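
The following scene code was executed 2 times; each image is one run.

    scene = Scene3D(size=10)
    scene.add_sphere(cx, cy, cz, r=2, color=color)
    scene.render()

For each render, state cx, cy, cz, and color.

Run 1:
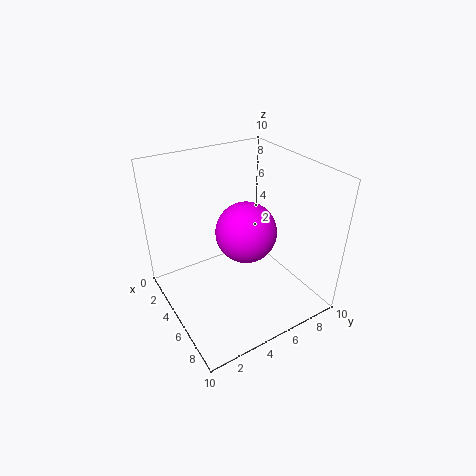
cx = 6; cy = 5; cz = 6; color = 'magenta'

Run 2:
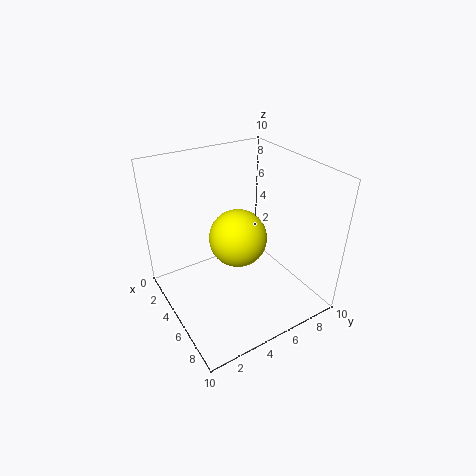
cx = 5; cy = 5; cz = 5; color = 'yellow'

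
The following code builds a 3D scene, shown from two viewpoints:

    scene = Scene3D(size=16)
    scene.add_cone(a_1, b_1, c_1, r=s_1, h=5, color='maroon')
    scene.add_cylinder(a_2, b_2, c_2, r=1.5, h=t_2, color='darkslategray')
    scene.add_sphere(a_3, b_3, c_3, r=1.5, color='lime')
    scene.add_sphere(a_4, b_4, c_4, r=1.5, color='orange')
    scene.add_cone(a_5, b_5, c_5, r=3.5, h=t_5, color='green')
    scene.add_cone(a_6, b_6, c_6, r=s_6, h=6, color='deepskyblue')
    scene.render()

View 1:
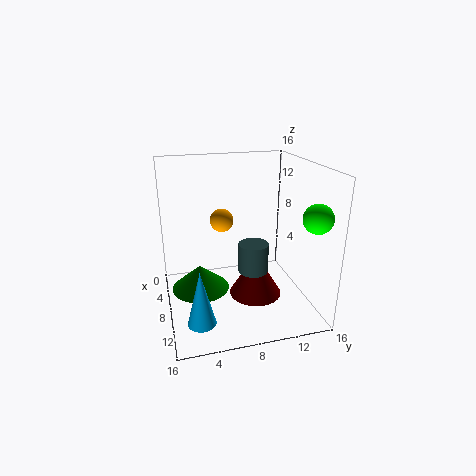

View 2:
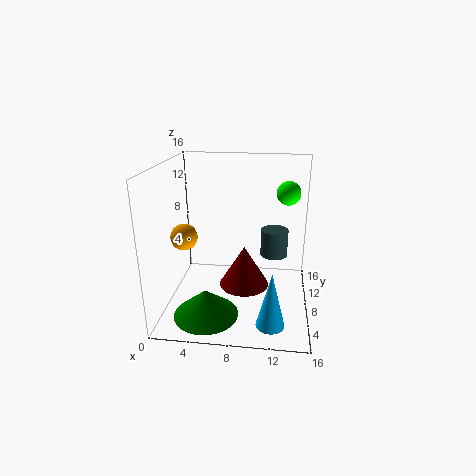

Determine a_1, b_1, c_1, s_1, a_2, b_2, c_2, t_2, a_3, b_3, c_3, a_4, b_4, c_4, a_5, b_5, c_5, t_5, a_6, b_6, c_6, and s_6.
a_1 = 8.5; b_1 = 10; c_1 = 1; s_1 = 3; a_2 = 12; b_2 = 8.5; c_2 = 6; t_2 = 3; a_3 = 13.5; b_3 = 14.5; c_3 = 11.5; a_4 = 2; b_4 = 7.5; c_4 = 8; a_5 = 5; b_5 = 4; c_5 = 0.5; t_5 = 3; a_6 = 12; b_6 = 3; c_6 = 0.5; s_6 = 1.5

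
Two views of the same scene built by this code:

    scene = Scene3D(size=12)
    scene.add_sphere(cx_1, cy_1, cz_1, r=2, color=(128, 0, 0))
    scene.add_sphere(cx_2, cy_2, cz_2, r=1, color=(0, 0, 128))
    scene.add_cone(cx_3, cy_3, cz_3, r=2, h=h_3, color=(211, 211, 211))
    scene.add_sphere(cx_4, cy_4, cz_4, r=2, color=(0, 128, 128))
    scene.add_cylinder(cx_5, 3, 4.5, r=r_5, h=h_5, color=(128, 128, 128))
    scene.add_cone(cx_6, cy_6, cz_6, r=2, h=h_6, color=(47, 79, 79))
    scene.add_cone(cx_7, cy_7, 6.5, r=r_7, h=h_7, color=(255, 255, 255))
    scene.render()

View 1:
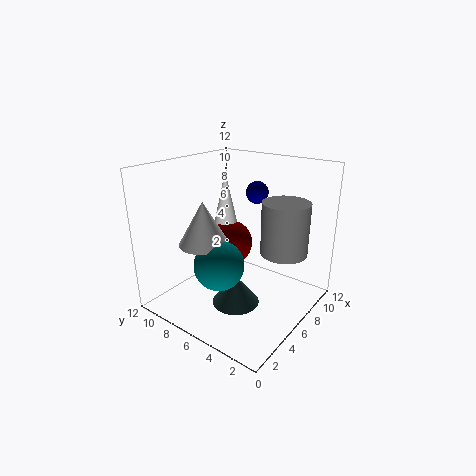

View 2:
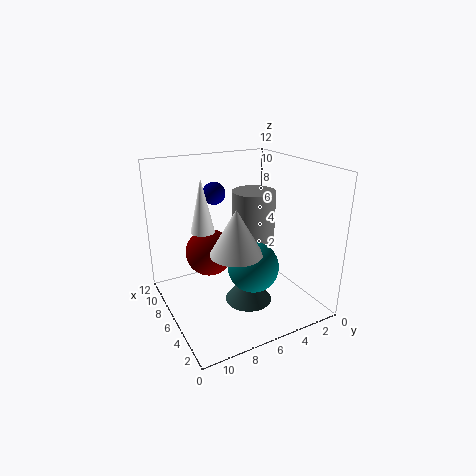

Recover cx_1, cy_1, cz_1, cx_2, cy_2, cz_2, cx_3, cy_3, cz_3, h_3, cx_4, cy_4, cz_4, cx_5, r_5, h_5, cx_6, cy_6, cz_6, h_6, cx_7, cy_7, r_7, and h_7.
cx_1 = 7.5; cy_1 = 8; cz_1 = 4.5; cx_2 = 9.5; cy_2 = 6.5; cz_2 = 9; cx_3 = 3.5; cy_3 = 7.5; cz_3 = 6; h_3 = 3.5; cx_4 = 3.5; cy_4 = 6; cz_4 = 4.5; cx_5 = 8.5; r_5 = 2; h_5 = 4.5; cx_6 = 5; cy_6 = 5.5; cz_6 = 0.5; h_6 = 2.5; cx_7 = 7.5; cy_7 = 8.5; r_7 = 1; h_7 = 4.5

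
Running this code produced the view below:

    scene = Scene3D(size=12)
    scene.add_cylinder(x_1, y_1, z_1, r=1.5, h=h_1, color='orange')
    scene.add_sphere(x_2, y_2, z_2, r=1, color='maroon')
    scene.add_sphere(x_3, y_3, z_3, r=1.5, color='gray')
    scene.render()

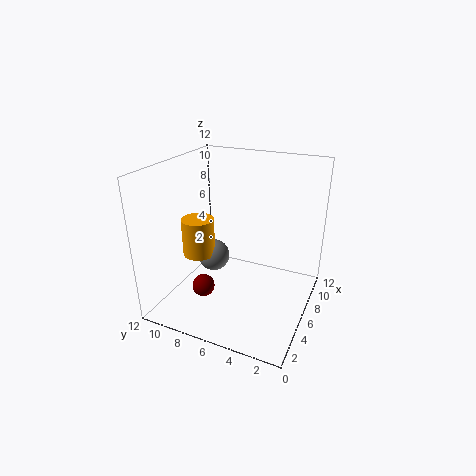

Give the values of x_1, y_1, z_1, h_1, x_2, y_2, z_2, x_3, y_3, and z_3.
x_1 = 7; y_1 = 10.5; z_1 = 3; h_1 = 3.5; x_2 = 5; y_2 = 9; z_2 = 1; x_3 = 8; y_3 = 9.5; z_3 = 2.5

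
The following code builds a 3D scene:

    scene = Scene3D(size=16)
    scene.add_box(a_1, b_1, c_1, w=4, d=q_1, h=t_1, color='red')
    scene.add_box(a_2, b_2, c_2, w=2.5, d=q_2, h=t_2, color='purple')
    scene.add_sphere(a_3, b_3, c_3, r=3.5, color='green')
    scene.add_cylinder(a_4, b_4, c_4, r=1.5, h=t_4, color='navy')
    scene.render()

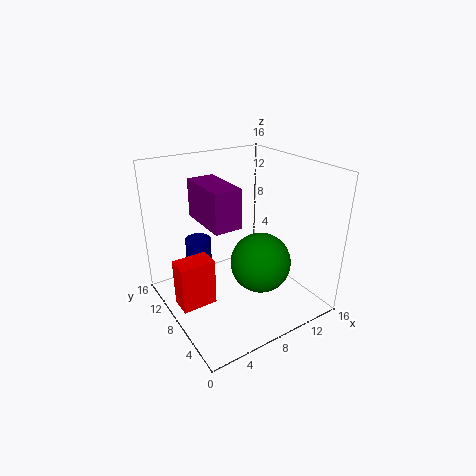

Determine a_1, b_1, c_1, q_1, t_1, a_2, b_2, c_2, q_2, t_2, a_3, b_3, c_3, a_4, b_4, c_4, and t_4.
a_1 = 1; b_1 = 8; c_1 = 0.5; q_1 = 2.5; t_1 = 5.5; a_2 = 2; b_2 = 2; c_2 = 12.5; q_2 = 5; t_2 = 3.5; a_3 = 10.5; b_3 = 7; c_3 = 4.5; a_4 = 5; b_4 = 12; c_4 = 3; t_4 = 4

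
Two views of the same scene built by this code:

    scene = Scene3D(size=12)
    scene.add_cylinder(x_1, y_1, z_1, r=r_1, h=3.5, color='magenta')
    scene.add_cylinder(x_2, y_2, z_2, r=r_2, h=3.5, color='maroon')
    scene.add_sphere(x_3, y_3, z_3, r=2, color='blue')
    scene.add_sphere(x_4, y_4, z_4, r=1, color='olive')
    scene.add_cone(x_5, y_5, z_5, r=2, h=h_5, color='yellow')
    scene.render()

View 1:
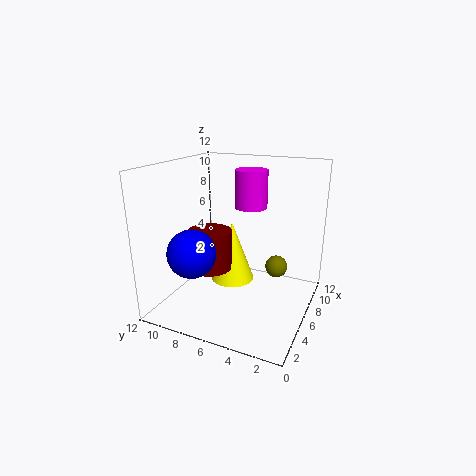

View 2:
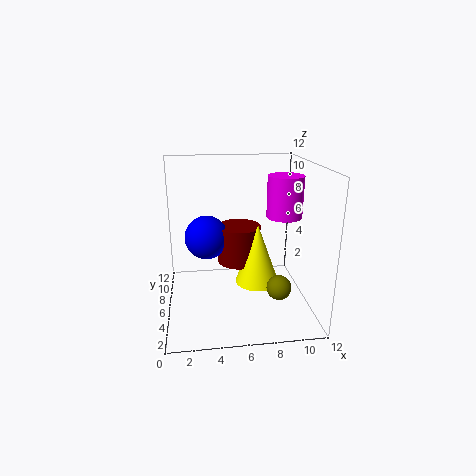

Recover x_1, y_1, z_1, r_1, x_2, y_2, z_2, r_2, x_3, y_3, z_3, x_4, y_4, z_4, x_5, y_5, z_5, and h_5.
x_1 = 10, y_1 = 6.5, z_1 = 7.5, r_1 = 1.5, x_2 = 6.5, y_2 = 9, z_2 = 2.5, r_2 = 2, x_3 = 3.5, y_3 = 9, z_3 = 5, x_4 = 9, y_4 = 3.5, z_4 = 2.5, x_5 = 8, y_5 = 7.5, z_5 = 1, h_5 = 5.5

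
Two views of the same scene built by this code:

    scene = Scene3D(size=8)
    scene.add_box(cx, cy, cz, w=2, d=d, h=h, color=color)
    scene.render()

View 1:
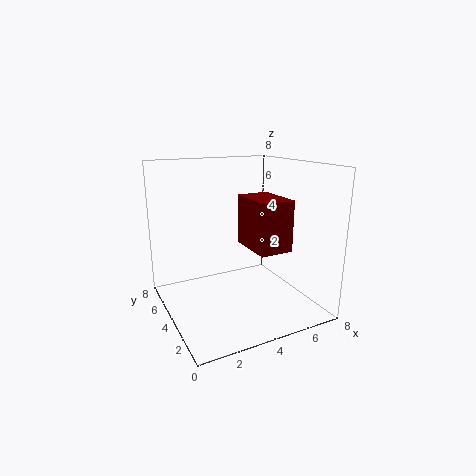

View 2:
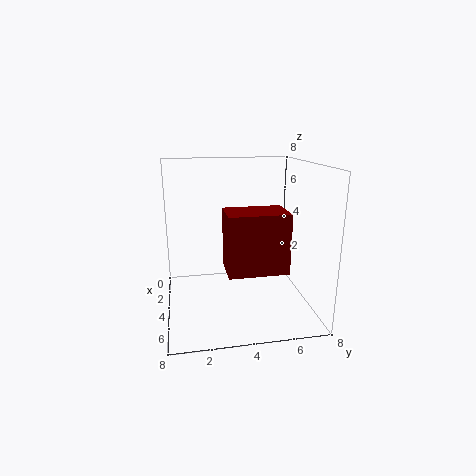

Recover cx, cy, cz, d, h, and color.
cx = 5; cy = 3; cz = 3; d = 3; h = 3; color = 'maroon'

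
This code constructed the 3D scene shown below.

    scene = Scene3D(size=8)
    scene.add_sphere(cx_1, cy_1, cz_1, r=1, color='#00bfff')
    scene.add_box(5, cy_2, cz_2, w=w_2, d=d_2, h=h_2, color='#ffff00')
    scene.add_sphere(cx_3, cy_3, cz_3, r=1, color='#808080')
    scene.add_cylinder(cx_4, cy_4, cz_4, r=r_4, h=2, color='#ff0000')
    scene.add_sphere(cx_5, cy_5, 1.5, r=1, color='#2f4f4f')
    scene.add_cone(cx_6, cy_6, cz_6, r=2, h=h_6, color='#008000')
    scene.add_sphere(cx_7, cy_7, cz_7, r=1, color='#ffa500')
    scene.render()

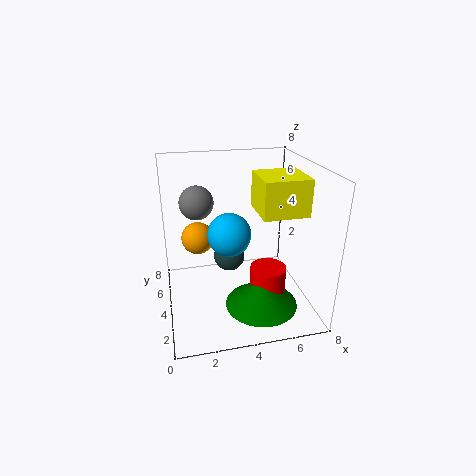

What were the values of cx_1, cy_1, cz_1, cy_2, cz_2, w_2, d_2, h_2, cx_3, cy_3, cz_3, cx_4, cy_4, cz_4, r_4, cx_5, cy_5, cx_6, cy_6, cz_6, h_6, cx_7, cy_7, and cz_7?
cx_1 = 3, cy_1 = 1.5, cz_1 = 5.5, cy_2 = 2.5, cz_2 = 5.5, w_2 = 2.5, d_2 = 2.5, h_2 = 2, cx_3 = 2, cy_3 = 6, cz_3 = 5.5, cx_4 = 5.5, cy_4 = 3, cz_4 = 0.5, r_4 = 1, cx_5 = 4, cy_5 = 6.5, cx_6 = 5, cy_6 = 2.5, cz_6 = 0.5, h_6 = 1.5, cx_7 = 2, cy_7 = 6.5, cz_7 = 3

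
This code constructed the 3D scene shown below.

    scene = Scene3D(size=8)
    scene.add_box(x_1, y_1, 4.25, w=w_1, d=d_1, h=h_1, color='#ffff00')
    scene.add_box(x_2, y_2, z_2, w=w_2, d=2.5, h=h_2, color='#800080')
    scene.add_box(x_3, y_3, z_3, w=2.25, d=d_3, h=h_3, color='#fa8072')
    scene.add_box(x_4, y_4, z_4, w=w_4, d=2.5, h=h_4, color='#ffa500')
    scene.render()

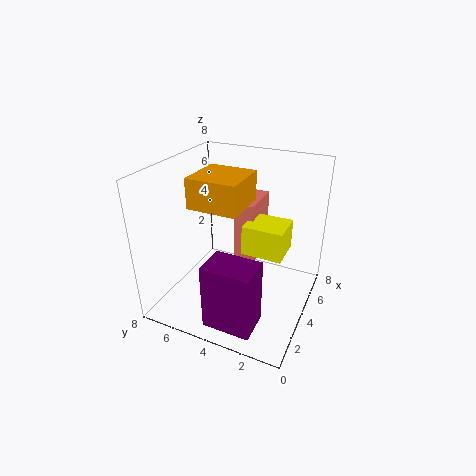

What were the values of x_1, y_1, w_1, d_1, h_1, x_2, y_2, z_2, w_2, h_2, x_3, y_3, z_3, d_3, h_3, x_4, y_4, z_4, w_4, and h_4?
x_1 = 2.25, y_1 = 1, w_1 = 1.75, d_1 = 2, h_1 = 1.5, x_2 = 0.25, y_2 = 1.75, z_2 = 0.75, w_2 = 1.75, h_2 = 3.5, x_3 = 3, y_3 = 2.75, z_3 = 3.25, d_3 = 1, h_3 = 3.25, x_4 = 1.5, y_4 = 3, z_4 = 6.5, w_4 = 2.5, h_4 = 1.5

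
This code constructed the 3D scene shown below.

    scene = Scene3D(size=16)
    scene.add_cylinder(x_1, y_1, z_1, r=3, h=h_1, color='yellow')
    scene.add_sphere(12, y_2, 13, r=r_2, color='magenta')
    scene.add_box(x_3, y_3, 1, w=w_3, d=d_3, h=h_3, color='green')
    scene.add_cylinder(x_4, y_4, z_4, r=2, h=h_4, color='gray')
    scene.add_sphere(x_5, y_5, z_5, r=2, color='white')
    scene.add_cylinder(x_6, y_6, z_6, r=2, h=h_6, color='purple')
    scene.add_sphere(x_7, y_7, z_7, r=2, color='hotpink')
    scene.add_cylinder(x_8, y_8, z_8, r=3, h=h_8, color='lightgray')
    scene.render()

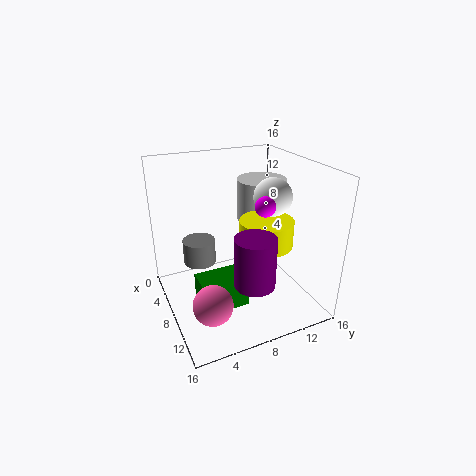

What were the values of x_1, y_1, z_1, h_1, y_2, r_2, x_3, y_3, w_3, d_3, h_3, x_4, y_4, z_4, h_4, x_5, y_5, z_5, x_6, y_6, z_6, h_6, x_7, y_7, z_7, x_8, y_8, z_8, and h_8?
x_1 = 9
y_1 = 11
z_1 = 7
h_1 = 3
y_2 = 9
r_2 = 1
x_3 = 7
y_3 = 3
w_3 = 4
d_3 = 5
h_3 = 3
x_4 = 3
y_4 = 5
z_4 = 3
h_4 = 3
x_5 = 10
y_5 = 11
z_5 = 13
x_6 = 14
y_6 = 7
z_6 = 6
h_6 = 5
x_7 = 13
y_7 = 3
z_7 = 4
x_8 = 4
y_8 = 13
z_8 = 8
h_8 = 5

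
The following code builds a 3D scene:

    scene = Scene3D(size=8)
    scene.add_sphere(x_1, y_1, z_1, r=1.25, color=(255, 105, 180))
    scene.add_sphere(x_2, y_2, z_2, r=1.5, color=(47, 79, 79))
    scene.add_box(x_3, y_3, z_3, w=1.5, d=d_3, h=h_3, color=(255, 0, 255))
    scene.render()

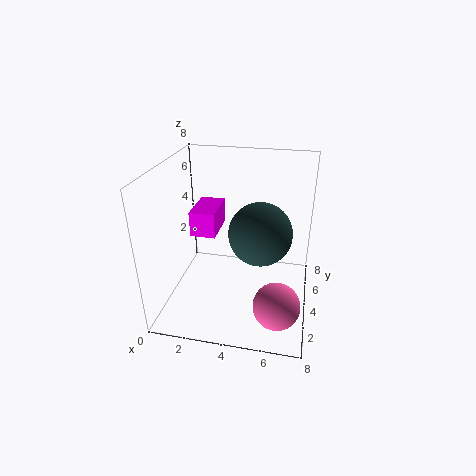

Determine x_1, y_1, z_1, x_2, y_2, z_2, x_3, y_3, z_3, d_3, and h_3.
x_1 = 6.5, y_1 = 2, z_1 = 1.25, x_2 = 5.5, y_2 = 2, z_2 = 5.5, x_3 = 1, y_3 = 4.5, z_3 = 3.5, d_3 = 2.5, h_3 = 1.5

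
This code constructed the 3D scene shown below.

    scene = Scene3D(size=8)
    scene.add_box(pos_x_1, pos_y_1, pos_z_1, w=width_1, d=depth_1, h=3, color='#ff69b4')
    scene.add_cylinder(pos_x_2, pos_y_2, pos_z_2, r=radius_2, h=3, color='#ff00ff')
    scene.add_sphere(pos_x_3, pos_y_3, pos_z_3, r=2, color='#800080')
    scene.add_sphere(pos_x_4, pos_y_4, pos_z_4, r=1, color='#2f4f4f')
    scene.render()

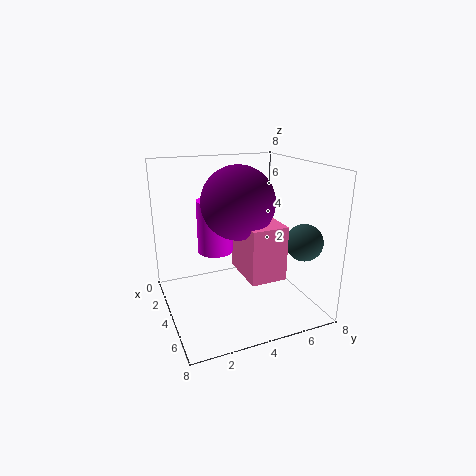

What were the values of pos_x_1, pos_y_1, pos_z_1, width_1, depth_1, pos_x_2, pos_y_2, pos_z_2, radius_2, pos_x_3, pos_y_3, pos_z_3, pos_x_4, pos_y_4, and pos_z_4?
pos_x_1 = 3
pos_y_1 = 4
pos_z_1 = 2
width_1 = 3
depth_1 = 2
pos_x_2 = 3
pos_y_2 = 3
pos_z_2 = 3
radius_2 = 1
pos_x_3 = 4
pos_y_3 = 4
pos_z_3 = 6
pos_x_4 = 6
pos_y_4 = 7
pos_z_4 = 4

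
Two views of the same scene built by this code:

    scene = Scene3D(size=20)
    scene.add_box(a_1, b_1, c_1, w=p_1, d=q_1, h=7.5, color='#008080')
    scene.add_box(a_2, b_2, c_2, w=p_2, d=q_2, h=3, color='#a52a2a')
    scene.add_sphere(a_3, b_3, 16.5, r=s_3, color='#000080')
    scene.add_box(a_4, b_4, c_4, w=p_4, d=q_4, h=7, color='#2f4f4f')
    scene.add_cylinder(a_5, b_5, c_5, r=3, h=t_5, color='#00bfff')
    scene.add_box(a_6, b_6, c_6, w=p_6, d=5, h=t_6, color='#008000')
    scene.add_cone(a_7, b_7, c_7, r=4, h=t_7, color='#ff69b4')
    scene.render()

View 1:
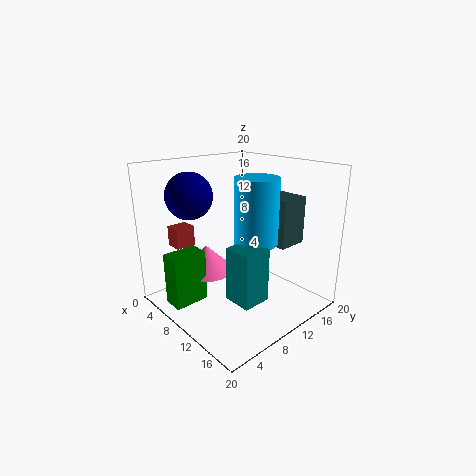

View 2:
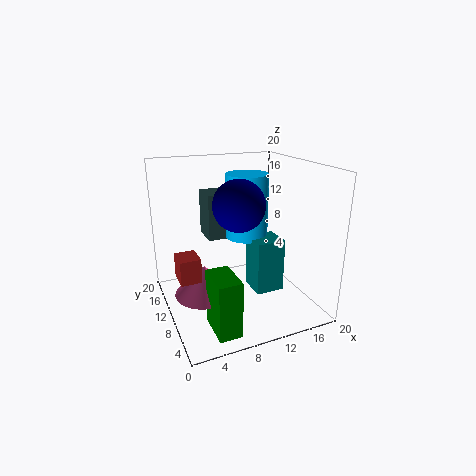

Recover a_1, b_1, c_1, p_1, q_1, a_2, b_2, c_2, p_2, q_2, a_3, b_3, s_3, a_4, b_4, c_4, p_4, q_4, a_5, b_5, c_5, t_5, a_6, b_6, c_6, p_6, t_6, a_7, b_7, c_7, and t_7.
a_1 = 11.5
b_1 = 6.5
c_1 = 2.5
p_1 = 4
q_1 = 4
a_2 = 0.5
b_2 = 4.5
c_2 = 7.5
p_2 = 2.5
q_2 = 3
a_3 = 7.5
b_3 = 4
s_3 = 3
a_4 = 7.5
b_4 = 15
c_4 = 8
p_4 = 6.5
q_4 = 4.5
a_5 = 12
b_5 = 11.5
c_5 = 9.5
t_5 = 9
a_6 = 4
b_6 = 1.5
c_6 = 0.5
p_6 = 3
t_6 = 7.5
a_7 = 4.5
b_7 = 8.5
c_7 = 3.5
t_7 = 4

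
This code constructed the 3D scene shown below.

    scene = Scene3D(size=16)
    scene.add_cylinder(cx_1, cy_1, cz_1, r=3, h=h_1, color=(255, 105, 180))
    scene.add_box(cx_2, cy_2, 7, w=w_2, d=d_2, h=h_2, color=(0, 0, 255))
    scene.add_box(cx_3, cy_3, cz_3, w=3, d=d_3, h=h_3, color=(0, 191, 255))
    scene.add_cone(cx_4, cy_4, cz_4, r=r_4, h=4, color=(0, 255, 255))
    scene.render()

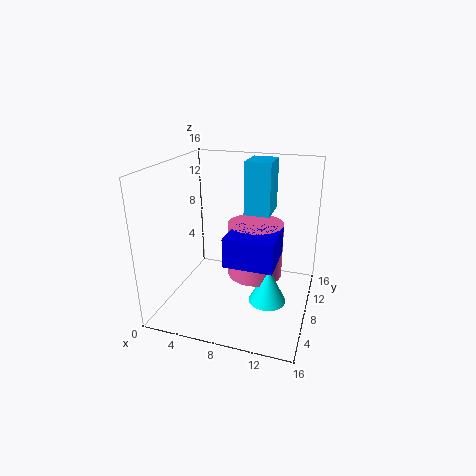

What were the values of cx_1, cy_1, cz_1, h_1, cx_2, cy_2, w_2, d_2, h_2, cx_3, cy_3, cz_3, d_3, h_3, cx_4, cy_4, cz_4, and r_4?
cx_1 = 10; cy_1 = 8; cz_1 = 4; h_1 = 6; cx_2 = 8; cy_2 = 3; w_2 = 5; d_2 = 5; h_2 = 3; cx_3 = 8; cy_3 = 10; cz_3 = 10; d_3 = 4; h_3 = 6; cx_4 = 12; cy_4 = 6; cz_4 = 2; r_4 = 2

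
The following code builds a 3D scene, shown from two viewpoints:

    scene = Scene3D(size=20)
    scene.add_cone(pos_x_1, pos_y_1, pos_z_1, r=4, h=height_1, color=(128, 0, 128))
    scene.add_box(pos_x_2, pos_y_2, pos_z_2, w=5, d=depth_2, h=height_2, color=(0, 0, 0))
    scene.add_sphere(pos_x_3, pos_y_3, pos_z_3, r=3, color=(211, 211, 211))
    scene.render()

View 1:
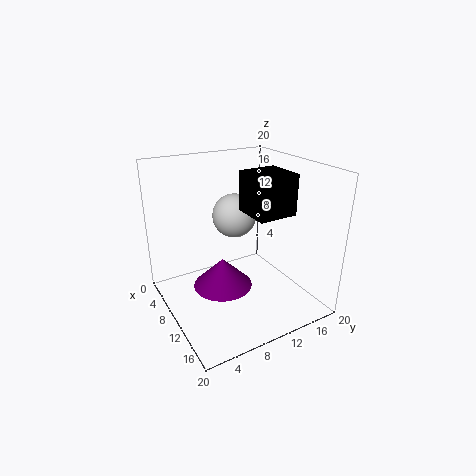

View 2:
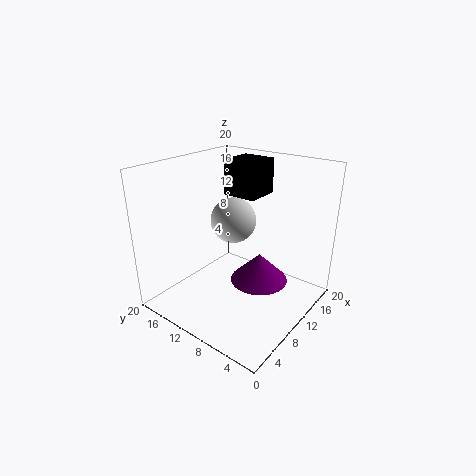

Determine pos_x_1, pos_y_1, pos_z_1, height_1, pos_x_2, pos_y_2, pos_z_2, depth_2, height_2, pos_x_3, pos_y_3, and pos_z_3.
pos_x_1 = 11
pos_y_1 = 7
pos_z_1 = 4
height_1 = 4
pos_x_2 = 12
pos_y_2 = 9
pos_z_2 = 15
depth_2 = 5
height_2 = 5
pos_x_3 = 9
pos_y_3 = 10
pos_z_3 = 13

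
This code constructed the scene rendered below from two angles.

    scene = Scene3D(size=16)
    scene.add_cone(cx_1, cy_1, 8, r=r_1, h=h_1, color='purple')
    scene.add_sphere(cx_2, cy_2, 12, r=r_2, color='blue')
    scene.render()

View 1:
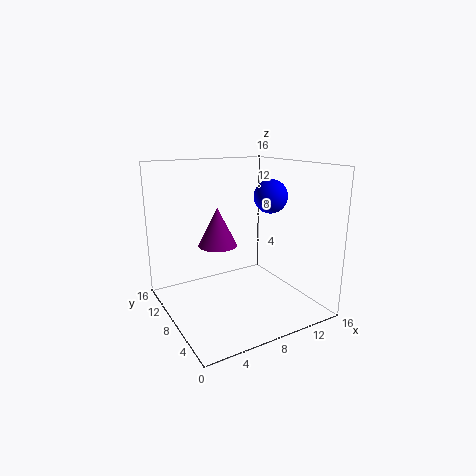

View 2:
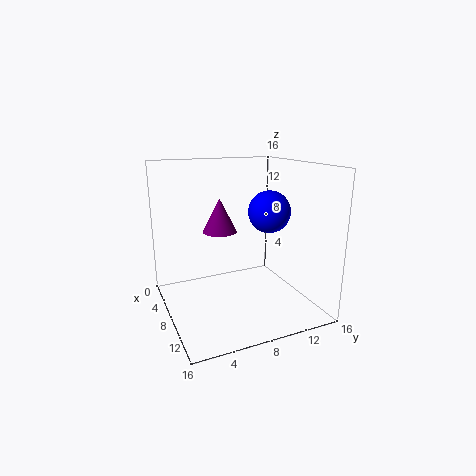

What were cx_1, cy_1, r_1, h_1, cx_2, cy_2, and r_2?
cx_1 = 5; cy_1 = 7; r_1 = 2; h_1 = 4; cx_2 = 13; cy_2 = 9; r_2 = 2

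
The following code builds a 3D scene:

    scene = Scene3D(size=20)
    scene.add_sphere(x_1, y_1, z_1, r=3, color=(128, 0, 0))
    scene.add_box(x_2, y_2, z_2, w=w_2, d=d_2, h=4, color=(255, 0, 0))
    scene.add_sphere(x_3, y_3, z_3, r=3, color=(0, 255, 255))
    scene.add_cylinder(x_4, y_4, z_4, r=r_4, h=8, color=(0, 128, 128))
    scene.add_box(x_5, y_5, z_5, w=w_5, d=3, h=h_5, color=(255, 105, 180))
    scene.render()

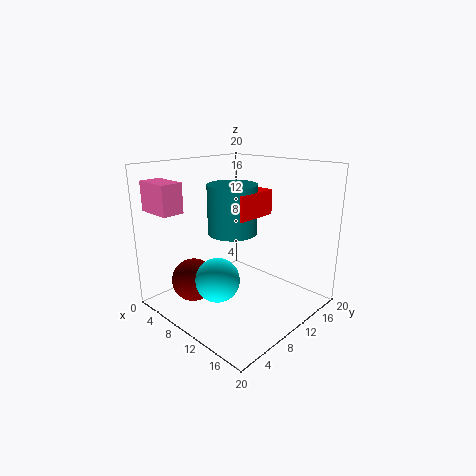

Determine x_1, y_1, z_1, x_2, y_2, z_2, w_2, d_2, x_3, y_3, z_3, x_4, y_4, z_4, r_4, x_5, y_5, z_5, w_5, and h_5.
x_1 = 6
y_1 = 5
z_1 = 4
x_2 = 1
y_2 = 13
z_2 = 11
w_2 = 7
d_2 = 7
x_3 = 10
y_3 = 6
z_3 = 5
x_4 = 4
y_4 = 15
z_4 = 8
r_4 = 4
x_5 = 1
y_5 = 1
z_5 = 14
w_5 = 5
h_5 = 4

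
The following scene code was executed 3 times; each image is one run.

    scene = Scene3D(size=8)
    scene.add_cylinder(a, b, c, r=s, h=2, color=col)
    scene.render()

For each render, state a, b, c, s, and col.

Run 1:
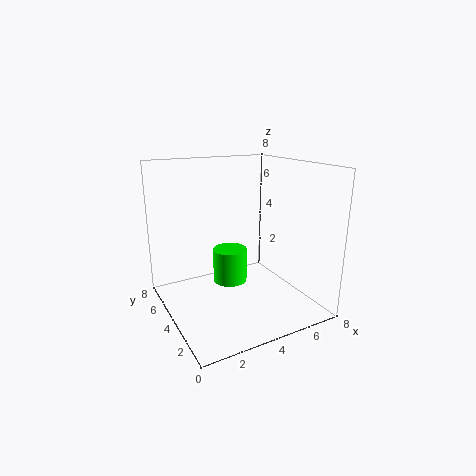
a = 4
b = 5
c = 1
s = 1
col = 'lime'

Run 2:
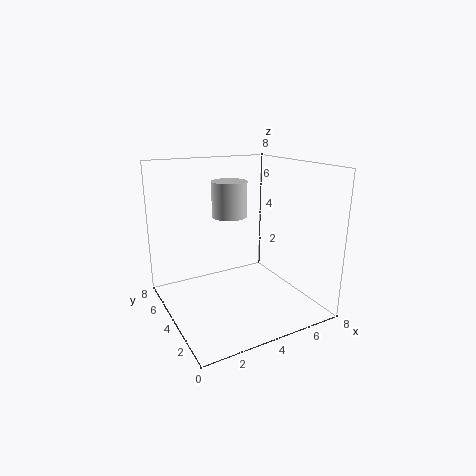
a = 4
b = 5
c = 5
s = 1
col = 'lightgray'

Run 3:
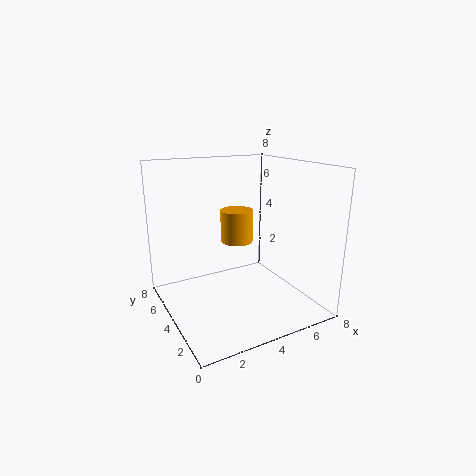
a = 5
b = 6
c = 3
s = 1
col = 'orange'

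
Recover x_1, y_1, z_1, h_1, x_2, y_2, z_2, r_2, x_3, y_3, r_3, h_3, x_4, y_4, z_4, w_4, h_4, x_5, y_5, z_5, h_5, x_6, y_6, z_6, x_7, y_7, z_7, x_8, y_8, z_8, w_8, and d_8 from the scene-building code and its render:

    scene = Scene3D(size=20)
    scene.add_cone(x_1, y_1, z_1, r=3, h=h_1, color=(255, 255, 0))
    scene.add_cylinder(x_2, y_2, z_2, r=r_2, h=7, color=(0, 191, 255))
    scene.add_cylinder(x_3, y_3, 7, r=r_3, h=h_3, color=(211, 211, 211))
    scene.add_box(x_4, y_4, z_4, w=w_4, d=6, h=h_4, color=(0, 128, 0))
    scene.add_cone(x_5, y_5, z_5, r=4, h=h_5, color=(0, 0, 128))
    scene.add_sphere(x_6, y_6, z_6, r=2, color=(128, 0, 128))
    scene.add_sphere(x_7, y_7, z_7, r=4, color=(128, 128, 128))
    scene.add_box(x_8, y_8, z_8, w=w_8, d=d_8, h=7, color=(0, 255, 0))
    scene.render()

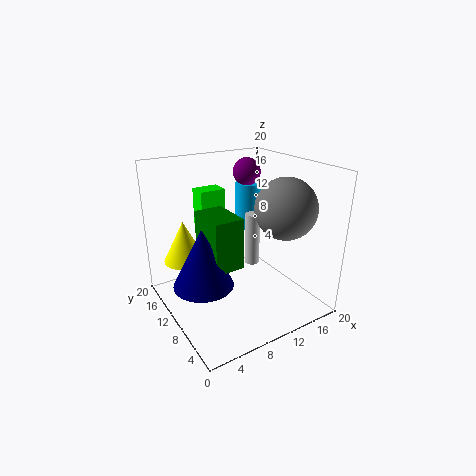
x_1 = 4; y_1 = 15; z_1 = 6; h_1 = 6; x_2 = 15; y_2 = 15; z_2 = 9; r_2 = 2; x_3 = 11; y_3 = 8; r_3 = 1; h_3 = 7; x_4 = 5; y_4 = 7; z_4 = 7; w_4 = 4; h_4 = 7; x_5 = 4; y_5 = 9; z_5 = 5; h_5 = 8; x_6 = 14; y_6 = 14; z_6 = 18; x_7 = 14; y_7 = 5; z_7 = 15; x_8 = 8; y_8 = 17; z_8 = 8; w_8 = 4; d_8 = 3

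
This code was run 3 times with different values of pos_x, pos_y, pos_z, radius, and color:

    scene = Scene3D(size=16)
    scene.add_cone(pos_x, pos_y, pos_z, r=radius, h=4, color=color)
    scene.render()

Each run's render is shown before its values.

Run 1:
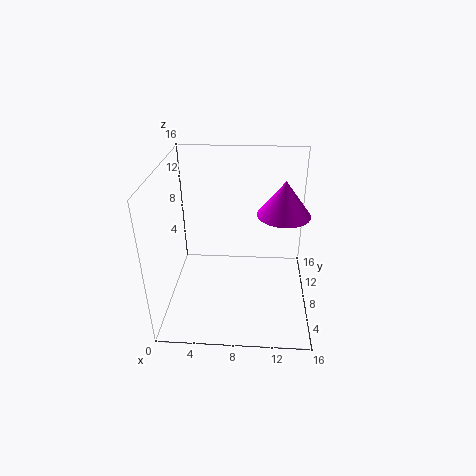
pos_x = 13; pos_y = 10; pos_z = 10; radius = 3; color = 'magenta'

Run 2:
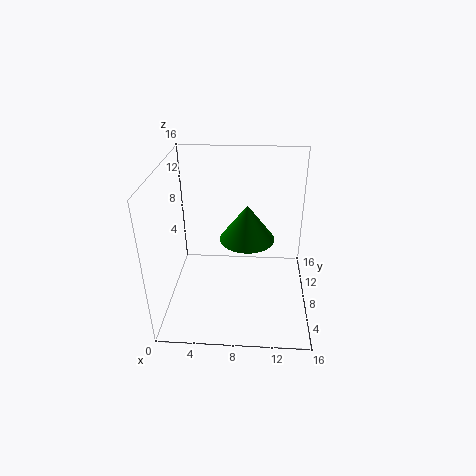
pos_x = 9; pos_y = 8; pos_z = 8; radius = 3; color = 'green'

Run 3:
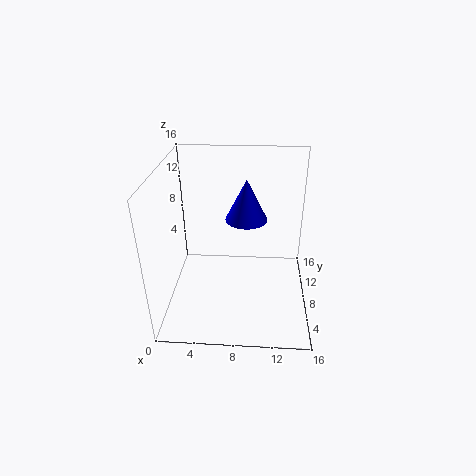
pos_x = 9; pos_y = 5; pos_z = 12; radius = 2; color = 'blue'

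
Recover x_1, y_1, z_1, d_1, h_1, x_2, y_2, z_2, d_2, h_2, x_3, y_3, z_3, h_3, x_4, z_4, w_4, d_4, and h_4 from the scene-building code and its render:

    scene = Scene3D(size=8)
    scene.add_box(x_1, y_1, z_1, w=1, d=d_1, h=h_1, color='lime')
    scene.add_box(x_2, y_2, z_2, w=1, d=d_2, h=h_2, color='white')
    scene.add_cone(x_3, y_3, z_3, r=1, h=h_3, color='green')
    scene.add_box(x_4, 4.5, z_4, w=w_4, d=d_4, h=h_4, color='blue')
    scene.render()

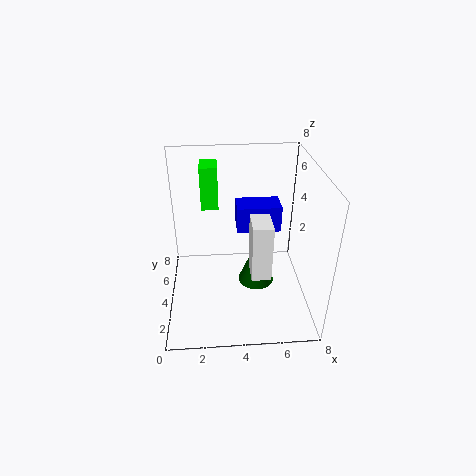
x_1 = 2, y_1 = 5.5, z_1 = 5, d_1 = 1.5, h_1 = 2.5, x_2 = 4.5, y_2 = 1.5, z_2 = 3, d_2 = 1.5, h_2 = 3, x_3 = 5, y_3 = 3.5, z_3 = 1.5, h_3 = 2.5, x_4 = 4, z_4 = 4, w_4 = 2.5, d_4 = 1.5, h_4 = 1.5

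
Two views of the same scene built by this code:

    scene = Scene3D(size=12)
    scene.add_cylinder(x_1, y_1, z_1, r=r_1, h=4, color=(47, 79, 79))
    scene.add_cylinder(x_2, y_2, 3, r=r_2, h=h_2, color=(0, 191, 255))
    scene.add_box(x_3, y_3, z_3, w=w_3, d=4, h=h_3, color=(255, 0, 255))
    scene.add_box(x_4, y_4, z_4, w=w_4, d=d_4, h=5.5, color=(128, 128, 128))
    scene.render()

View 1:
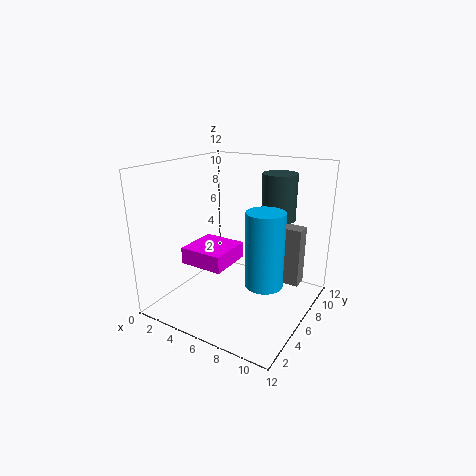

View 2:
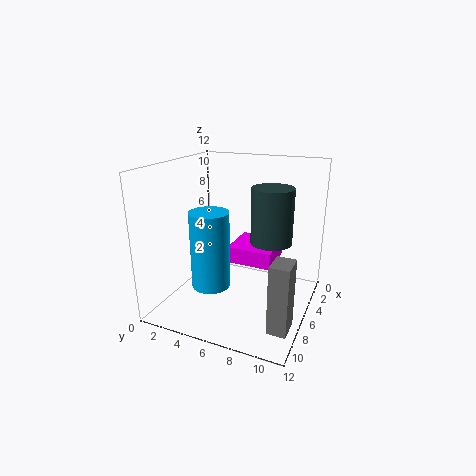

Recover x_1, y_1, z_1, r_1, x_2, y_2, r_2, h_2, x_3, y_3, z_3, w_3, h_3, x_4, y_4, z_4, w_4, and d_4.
x_1 = 8; y_1 = 9.5; z_1 = 7; r_1 = 1.5; x_2 = 9; y_2 = 5; r_2 = 1.5; h_2 = 6; x_3 = 1; y_3 = 4.5; z_3 = 3; w_3 = 4; h_3 = 1.5; x_4 = 8; y_4 = 10; z_4 = 0.5; w_4 = 2; d_4 = 1.5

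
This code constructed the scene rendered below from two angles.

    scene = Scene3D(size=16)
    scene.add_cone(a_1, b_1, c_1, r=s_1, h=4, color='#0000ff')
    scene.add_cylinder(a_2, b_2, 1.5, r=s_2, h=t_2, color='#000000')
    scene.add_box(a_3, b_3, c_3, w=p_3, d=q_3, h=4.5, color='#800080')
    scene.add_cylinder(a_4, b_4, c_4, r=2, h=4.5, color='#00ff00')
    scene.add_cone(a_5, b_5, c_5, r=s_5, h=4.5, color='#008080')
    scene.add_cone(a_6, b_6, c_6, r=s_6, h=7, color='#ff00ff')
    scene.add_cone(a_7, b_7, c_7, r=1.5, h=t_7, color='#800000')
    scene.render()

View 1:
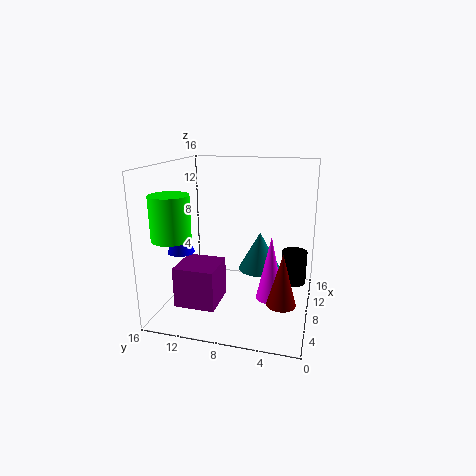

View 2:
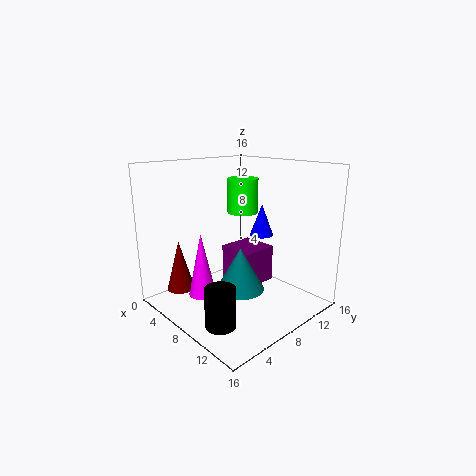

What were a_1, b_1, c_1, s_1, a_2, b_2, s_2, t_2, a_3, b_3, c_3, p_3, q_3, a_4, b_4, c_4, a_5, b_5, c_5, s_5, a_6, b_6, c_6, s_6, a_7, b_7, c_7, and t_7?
a_1 = 6; b_1 = 14; c_1 = 6.5; s_1 = 1.5; a_2 = 12; b_2 = 2; s_2 = 1.5; t_2 = 4; a_3 = 3.5; b_3 = 9.5; c_3 = 1; p_3 = 4.5; q_3 = 4.5; a_4 = 3; b_4 = 13.5; c_4 = 9; a_5 = 10.5; b_5 = 6; c_5 = 3.5; s_5 = 2.5; a_6 = 6.5; b_6 = 4; c_6 = 2; s_6 = 1.5; a_7 = 4.5; b_7 = 2.5; c_7 = 2.5; t_7 = 5.5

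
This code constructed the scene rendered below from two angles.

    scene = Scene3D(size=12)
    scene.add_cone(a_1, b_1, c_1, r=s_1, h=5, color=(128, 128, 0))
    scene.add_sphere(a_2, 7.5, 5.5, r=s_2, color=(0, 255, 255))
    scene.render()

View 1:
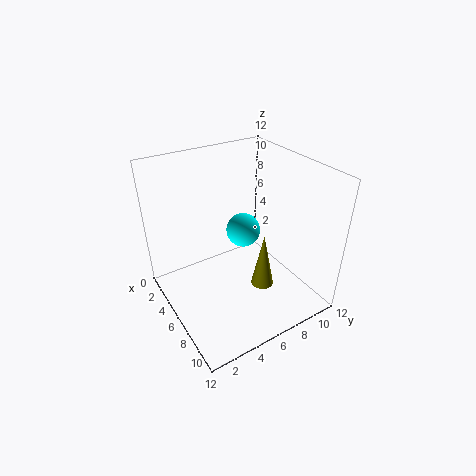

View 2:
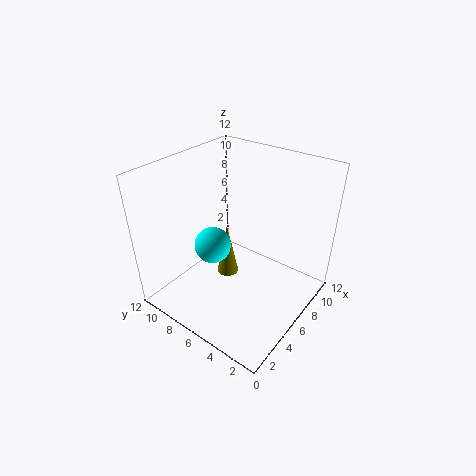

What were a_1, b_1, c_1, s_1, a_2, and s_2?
a_1 = 7; b_1 = 8; c_1 = 1; s_1 = 1; a_2 = 4.5; s_2 = 1.5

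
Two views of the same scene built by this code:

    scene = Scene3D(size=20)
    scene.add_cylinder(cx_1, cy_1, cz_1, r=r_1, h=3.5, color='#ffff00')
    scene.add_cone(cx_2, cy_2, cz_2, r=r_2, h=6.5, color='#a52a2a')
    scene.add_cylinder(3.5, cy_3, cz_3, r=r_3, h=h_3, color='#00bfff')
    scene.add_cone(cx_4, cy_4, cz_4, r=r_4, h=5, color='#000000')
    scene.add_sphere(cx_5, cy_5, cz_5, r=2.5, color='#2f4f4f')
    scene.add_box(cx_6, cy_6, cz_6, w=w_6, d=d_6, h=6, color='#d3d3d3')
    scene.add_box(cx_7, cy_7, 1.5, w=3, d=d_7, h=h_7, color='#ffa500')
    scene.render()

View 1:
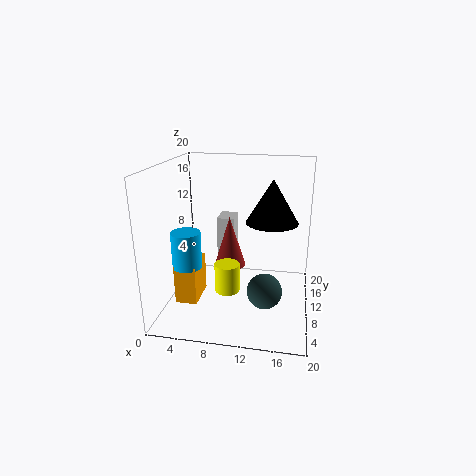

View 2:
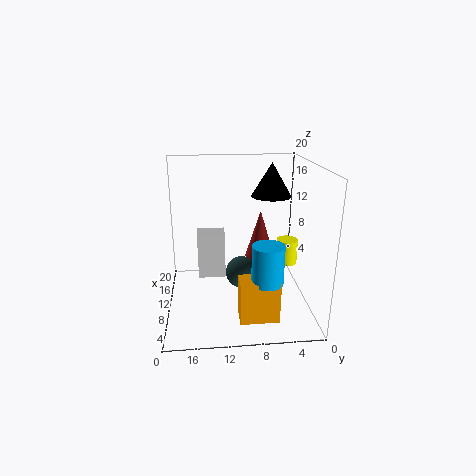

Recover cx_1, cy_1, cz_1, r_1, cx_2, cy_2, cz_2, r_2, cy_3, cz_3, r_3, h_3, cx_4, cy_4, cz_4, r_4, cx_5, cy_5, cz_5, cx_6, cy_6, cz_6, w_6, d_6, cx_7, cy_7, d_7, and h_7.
cx_1 = 10; cy_1 = 3; cz_1 = 6; r_1 = 1.5; cx_2 = 9.5; cy_2 = 7; cz_2 = 7.5; r_2 = 2; cy_3 = 7; cz_3 = 6.5; r_3 = 2; h_3 = 5; cx_4 = 15; cy_4 = 4.5; cz_4 = 14.5; r_4 = 3; cx_5 = 14; cy_5 = 9; cz_5 = 2.5; cx_6 = 6.5; cy_6 = 12; cz_6 = 6; w_6 = 2.5; d_6 = 3.5; cx_7 = 2; cy_7 = 5.5; d_7 = 5; h_7 = 5.5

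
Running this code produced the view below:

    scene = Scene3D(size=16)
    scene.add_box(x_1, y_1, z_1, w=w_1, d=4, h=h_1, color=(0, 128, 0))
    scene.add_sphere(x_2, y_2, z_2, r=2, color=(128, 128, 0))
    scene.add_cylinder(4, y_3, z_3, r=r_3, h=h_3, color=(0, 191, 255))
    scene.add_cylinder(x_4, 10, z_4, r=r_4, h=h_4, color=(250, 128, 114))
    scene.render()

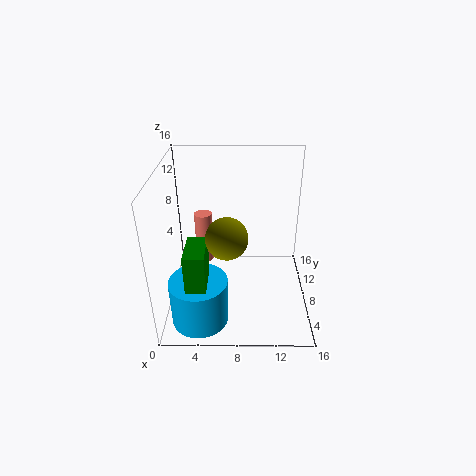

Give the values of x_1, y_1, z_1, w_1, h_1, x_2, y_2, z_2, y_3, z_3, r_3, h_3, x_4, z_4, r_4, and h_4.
x_1 = 3
y_1 = 1
z_1 = 3
w_1 = 2
h_1 = 7
x_2 = 7
y_2 = 3
z_2 = 11
y_3 = 3
z_3 = 1
r_3 = 3
h_3 = 5
x_4 = 4
z_4 = 4
r_4 = 1
h_4 = 6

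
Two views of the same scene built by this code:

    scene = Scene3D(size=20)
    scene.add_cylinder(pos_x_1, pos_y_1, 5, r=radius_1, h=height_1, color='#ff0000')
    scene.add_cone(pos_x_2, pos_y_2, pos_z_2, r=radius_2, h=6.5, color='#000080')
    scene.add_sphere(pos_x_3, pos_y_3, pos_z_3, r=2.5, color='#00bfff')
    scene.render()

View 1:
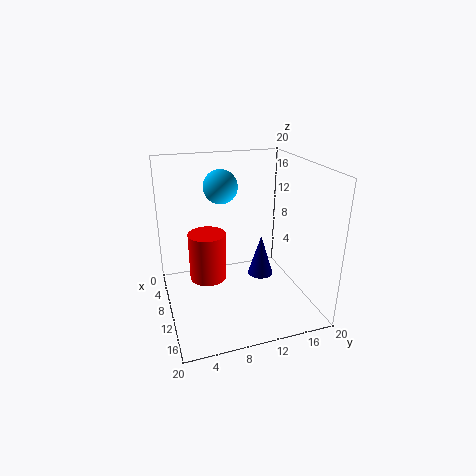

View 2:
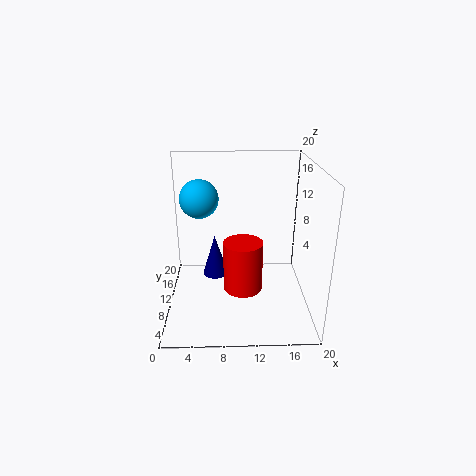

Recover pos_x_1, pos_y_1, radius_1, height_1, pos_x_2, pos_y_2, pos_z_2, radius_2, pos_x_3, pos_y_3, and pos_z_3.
pos_x_1 = 10.5
pos_y_1 = 5.5
radius_1 = 2.5
height_1 = 6.5
pos_x_2 = 6.5
pos_y_2 = 15
pos_z_2 = 1.5
radius_2 = 2
pos_x_3 = 5
pos_y_3 = 9
pos_z_3 = 16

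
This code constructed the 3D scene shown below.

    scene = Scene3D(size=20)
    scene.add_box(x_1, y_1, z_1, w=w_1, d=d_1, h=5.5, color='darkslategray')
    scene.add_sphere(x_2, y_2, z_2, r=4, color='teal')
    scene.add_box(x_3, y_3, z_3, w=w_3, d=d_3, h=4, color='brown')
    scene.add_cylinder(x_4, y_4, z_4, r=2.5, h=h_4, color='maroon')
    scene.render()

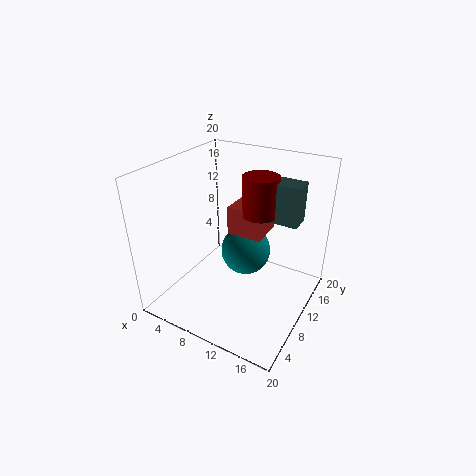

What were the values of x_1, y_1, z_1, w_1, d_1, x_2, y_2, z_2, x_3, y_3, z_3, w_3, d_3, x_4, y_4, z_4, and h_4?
x_1 = 11; y_1 = 12; z_1 = 12.5; w_1 = 6.5; d_1 = 3; x_2 = 8; y_2 = 16; z_2 = 4; x_3 = 8; y_3 = 10.5; z_3 = 10; w_3 = 5; d_3 = 5; x_4 = 12; y_4 = 12.5; z_4 = 13; h_4 = 5.5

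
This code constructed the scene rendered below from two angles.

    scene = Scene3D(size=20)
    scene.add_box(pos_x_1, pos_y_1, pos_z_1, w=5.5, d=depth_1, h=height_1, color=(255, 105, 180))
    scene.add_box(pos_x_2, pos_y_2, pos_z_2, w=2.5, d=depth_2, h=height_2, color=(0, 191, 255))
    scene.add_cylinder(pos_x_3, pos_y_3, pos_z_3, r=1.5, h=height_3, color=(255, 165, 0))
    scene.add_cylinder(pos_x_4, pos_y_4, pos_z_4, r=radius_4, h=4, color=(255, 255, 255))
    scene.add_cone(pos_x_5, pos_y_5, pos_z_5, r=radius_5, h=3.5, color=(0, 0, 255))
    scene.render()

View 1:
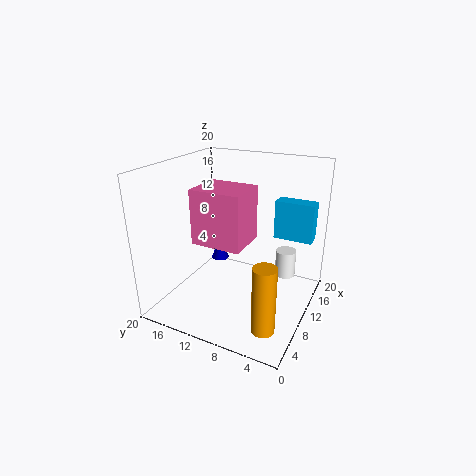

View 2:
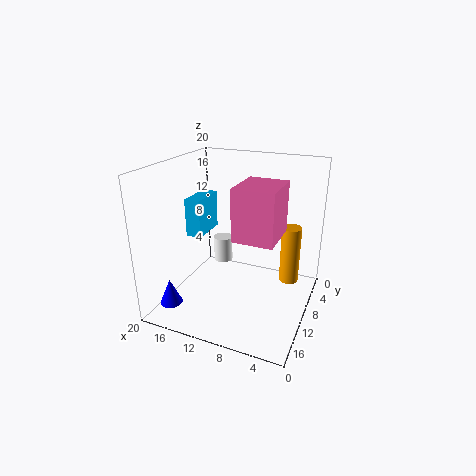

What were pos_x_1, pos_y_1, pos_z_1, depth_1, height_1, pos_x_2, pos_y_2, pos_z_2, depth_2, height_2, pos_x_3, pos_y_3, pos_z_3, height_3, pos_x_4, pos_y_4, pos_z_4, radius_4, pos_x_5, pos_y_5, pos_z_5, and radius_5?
pos_x_1 = 4; pos_y_1 = 7; pos_z_1 = 11; depth_1 = 6.5; height_1 = 7; pos_x_2 = 17.5; pos_y_2 = 1.5; pos_z_2 = 7.5; depth_2 = 6; height_2 = 6; pos_x_3 = 4; pos_y_3 = 3.5; pos_z_3 = 1; height_3 = 9; pos_x_4 = 15; pos_y_4 = 4.5; pos_z_4 = 3; radius_4 = 1.5; pos_x_5 = 17; pos_y_5 = 17; pos_z_5 = 2; radius_5 = 1.5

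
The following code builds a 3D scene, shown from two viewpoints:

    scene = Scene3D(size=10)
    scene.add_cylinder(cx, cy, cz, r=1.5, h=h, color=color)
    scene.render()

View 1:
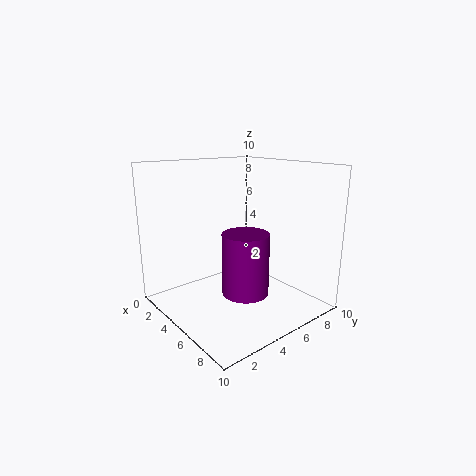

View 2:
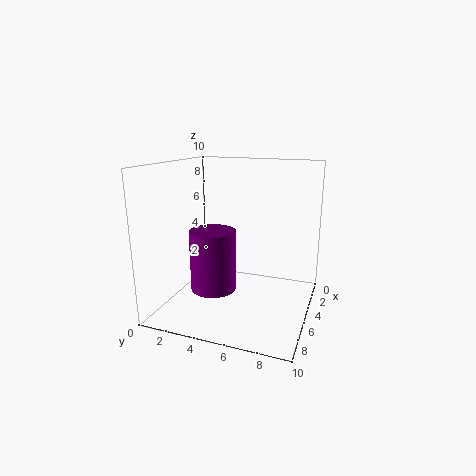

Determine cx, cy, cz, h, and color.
cx = 7, cy = 4, cz = 2, h = 4, color = 'purple'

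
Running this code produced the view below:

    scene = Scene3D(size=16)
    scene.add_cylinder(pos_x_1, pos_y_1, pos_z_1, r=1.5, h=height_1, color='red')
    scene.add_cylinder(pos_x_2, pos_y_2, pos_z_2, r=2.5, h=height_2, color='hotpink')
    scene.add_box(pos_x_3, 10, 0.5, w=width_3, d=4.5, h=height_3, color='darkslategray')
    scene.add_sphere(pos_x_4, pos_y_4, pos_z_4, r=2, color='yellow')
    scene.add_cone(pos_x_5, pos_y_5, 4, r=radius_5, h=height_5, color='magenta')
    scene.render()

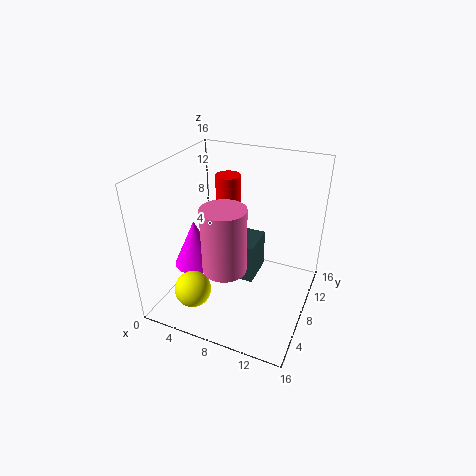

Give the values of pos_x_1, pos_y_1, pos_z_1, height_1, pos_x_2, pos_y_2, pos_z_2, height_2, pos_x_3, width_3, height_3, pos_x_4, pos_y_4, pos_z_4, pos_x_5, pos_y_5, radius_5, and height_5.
pos_x_1 = 5, pos_y_1 = 12, pos_z_1 = 6, height_1 = 7.5, pos_x_2 = 7, pos_y_2 = 6.5, pos_z_2 = 4.5, height_2 = 7.5, pos_x_3 = 4, width_3 = 5, height_3 = 5, pos_x_4 = 4.5, pos_y_4 = 3.5, pos_z_4 = 3, pos_x_5 = 3, pos_y_5 = 7, radius_5 = 2.5, height_5 = 5.5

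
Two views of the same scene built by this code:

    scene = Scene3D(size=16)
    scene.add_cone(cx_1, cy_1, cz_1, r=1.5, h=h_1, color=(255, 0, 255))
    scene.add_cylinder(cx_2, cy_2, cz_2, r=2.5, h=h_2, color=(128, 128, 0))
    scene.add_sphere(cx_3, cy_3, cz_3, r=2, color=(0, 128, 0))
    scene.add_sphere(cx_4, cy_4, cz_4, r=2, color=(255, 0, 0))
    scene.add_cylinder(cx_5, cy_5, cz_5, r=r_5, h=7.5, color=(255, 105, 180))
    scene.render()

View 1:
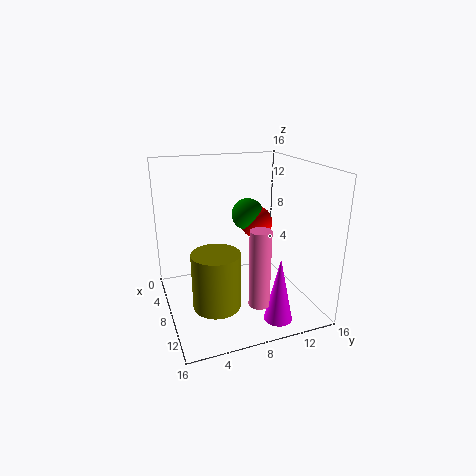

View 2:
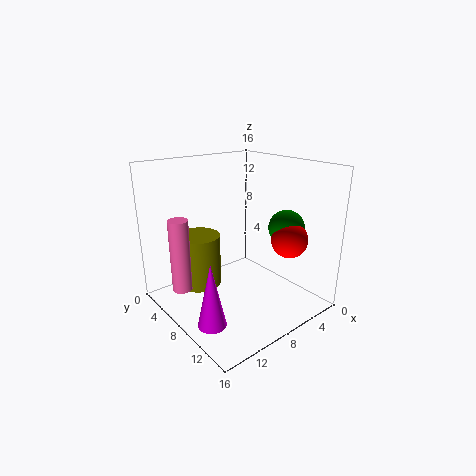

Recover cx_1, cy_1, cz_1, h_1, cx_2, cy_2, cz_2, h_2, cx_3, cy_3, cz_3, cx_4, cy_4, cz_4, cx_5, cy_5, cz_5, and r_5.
cx_1 = 13.5
cy_1 = 10.5
cz_1 = 0.5
h_1 = 7
cx_2 = 11
cy_2 = 4.5
cz_2 = 2
h_2 = 6
cx_3 = 3.5
cy_3 = 11
cz_3 = 9
cx_4 = 4
cy_4 = 12
cz_4 = 8
cx_5 = 15
cy_5 = 7.5
cz_5 = 4
r_5 = 1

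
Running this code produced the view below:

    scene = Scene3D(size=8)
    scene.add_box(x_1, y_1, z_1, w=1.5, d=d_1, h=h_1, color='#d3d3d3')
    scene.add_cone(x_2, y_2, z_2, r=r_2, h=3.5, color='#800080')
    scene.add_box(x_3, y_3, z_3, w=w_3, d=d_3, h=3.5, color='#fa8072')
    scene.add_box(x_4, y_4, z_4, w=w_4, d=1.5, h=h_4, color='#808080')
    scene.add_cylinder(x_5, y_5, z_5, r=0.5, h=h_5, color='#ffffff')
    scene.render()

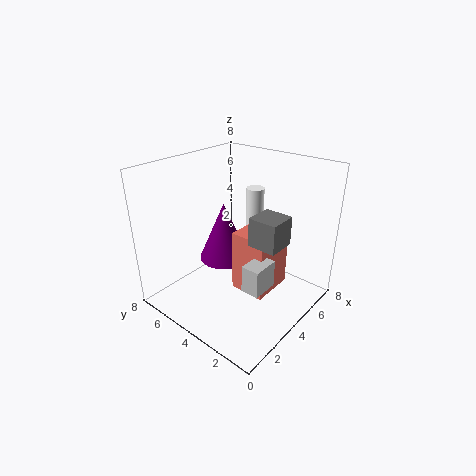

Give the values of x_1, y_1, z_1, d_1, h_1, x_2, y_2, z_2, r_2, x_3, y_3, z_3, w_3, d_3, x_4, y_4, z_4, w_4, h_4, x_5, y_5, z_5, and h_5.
x_1 = 2.5; y_1 = 1.5; z_1 = 2; d_1 = 1; h_1 = 1.5; x_2 = 4.5; y_2 = 5.5; z_2 = 2; r_2 = 1.5; x_3 = 3.5; y_3 = 2; z_3 = 1; w_3 = 2.5; d_3 = 2; x_4 = 3; y_4 = 1; z_4 = 4.5; w_4 = 1.5; h_4 = 1.5; x_5 = 5.5; y_5 = 4; z_5 = 3.5; h_5 = 3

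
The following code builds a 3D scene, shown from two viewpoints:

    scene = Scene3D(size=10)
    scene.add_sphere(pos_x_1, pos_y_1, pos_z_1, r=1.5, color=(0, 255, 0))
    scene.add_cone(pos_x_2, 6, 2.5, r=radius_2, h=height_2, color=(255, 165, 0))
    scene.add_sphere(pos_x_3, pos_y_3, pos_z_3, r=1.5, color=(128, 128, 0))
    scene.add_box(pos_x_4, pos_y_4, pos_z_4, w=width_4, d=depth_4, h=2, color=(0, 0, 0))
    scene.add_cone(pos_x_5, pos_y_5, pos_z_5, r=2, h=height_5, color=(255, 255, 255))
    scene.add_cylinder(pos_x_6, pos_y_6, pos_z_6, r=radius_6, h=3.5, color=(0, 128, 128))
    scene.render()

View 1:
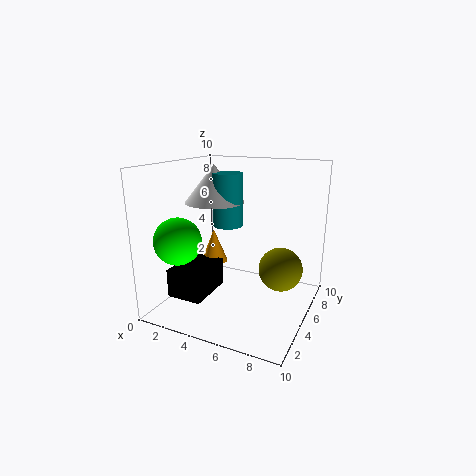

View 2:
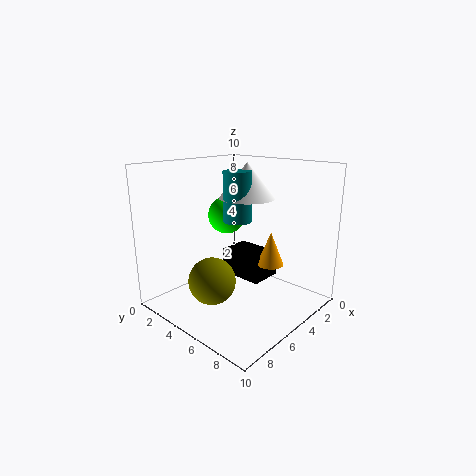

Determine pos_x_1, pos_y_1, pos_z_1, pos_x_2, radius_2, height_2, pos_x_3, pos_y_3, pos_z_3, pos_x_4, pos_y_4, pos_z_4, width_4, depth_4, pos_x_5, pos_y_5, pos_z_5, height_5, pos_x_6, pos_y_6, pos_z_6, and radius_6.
pos_x_1 = 2.5
pos_y_1 = 1.5
pos_z_1 = 5.5
pos_x_2 = 2.5
radius_2 = 1
height_2 = 2.5
pos_x_3 = 8
pos_y_3 = 5.5
pos_z_3 = 3
pos_x_4 = 1
pos_y_4 = 2
pos_z_4 = 1
width_4 = 2.5
depth_4 = 3.5
pos_x_5 = 3.5
pos_y_5 = 4.5
pos_z_5 = 7.5
height_5 = 2.5
pos_x_6 = 4.5
pos_y_6 = 4.5
pos_z_6 = 6
radius_6 = 1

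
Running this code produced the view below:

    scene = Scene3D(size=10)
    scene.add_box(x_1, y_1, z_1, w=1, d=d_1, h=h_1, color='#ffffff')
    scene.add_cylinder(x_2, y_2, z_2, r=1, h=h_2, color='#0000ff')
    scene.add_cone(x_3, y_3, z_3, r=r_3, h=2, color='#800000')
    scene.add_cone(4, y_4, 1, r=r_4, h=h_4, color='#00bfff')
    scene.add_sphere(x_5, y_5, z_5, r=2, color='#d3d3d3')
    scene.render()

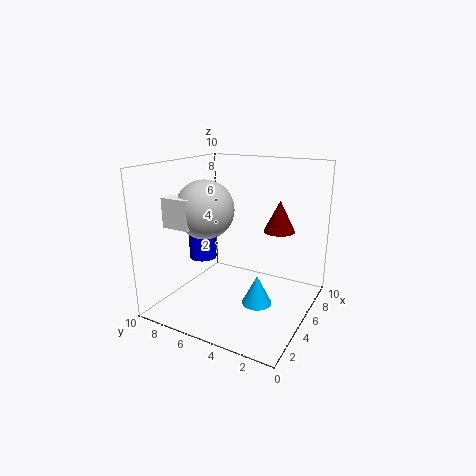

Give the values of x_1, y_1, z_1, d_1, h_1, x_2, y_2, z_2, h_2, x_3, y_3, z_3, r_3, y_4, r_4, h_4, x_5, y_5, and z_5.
x_1 = 2, y_1 = 7, z_1 = 6, d_1 = 2, h_1 = 2, x_2 = 5, y_2 = 8, z_2 = 3, h_2 = 4, x_3 = 5, y_3 = 2, z_3 = 6, r_3 = 1, y_4 = 3, r_4 = 1, h_4 = 2, x_5 = 4, y_5 = 7, z_5 = 7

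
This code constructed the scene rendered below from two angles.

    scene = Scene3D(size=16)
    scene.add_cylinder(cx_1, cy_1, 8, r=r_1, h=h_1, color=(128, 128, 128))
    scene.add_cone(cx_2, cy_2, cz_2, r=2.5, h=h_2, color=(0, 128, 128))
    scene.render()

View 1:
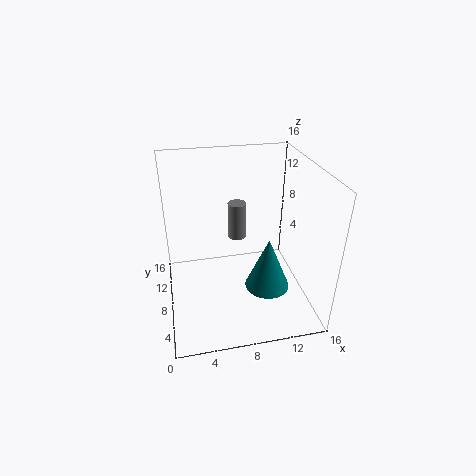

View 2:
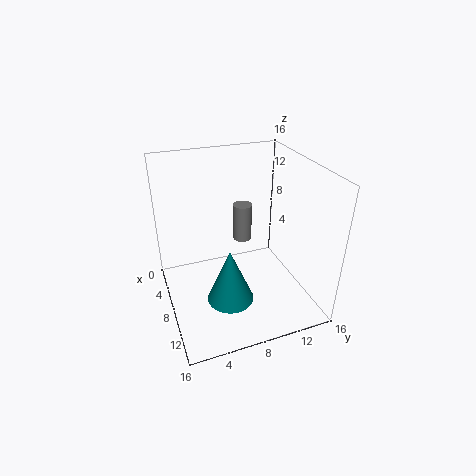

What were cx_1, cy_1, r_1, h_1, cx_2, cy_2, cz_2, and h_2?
cx_1 = 8
cy_1 = 8.5
r_1 = 1
h_1 = 4
cx_2 = 11
cy_2 = 6
cz_2 = 2.5
h_2 = 6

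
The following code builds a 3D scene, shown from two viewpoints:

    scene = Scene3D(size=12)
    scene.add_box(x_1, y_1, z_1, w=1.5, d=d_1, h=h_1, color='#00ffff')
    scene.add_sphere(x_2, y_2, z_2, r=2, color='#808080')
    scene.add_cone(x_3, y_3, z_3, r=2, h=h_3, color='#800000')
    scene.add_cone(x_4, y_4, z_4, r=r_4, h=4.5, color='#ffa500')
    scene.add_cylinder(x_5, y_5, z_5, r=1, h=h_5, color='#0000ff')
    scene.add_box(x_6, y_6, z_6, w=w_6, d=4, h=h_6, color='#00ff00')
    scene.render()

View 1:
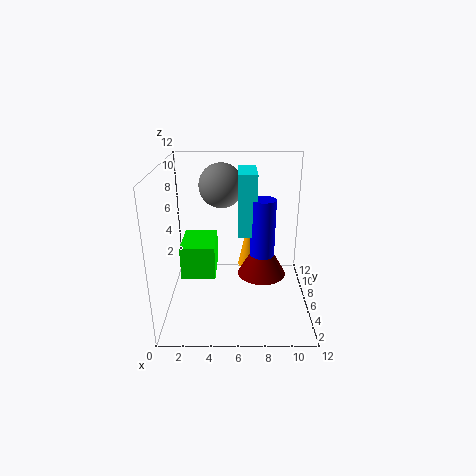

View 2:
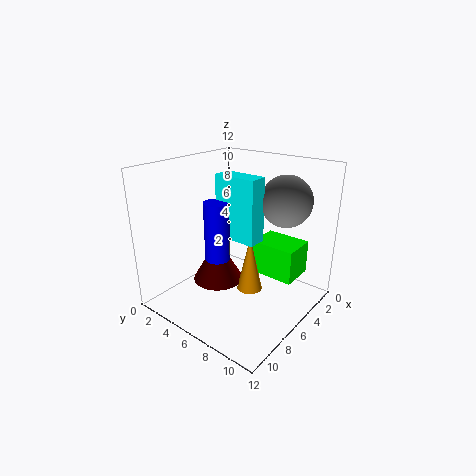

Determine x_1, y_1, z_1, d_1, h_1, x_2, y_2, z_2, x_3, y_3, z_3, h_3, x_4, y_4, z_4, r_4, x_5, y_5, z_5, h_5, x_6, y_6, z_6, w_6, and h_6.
x_1 = 6; y_1 = 5; z_1 = 6.5; d_1 = 3.5; h_1 = 5; x_2 = 4.5; y_2 = 9.5; z_2 = 9.5; x_3 = 8; y_3 = 5.5; z_3 = 3; h_3 = 3.5; x_4 = 7; y_4 = 8; z_4 = 2.5; r_4 = 1; x_5 = 8; y_5 = 5.5; z_5 = 4.5; h_5 = 5; x_6 = 1; y_6 = 6; z_6 = 2; w_6 = 3; h_6 = 3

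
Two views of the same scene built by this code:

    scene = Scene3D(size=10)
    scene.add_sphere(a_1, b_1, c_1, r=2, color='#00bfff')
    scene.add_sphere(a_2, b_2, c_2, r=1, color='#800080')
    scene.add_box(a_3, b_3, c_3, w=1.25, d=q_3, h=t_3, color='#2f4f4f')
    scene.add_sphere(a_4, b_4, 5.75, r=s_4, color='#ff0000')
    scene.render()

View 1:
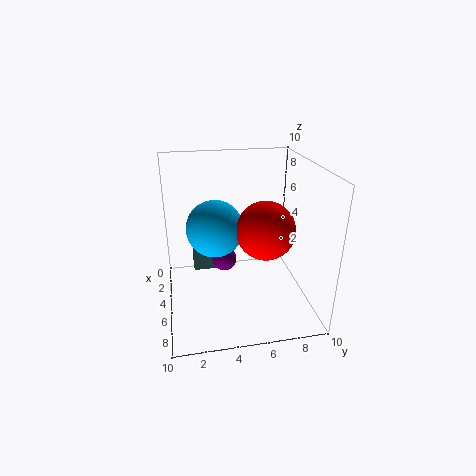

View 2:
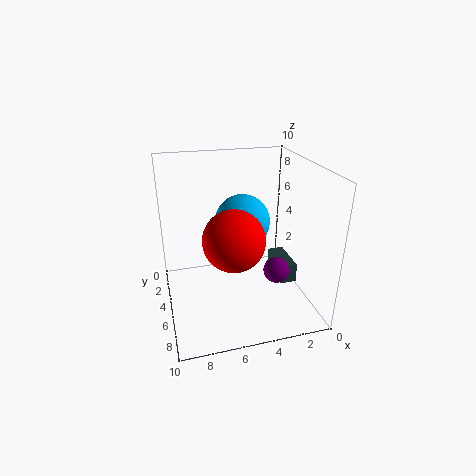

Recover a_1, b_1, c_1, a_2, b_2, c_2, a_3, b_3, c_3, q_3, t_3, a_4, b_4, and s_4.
a_1 = 4.25, b_1 = 3.5, c_1 = 5.5, a_2 = 1.75, b_2 = 4.5, c_2 = 1.5, a_3 = 0.25, b_3 = 2, c_3 = 0.5, q_3 = 3, t_3 = 1.5, a_4 = 5.75, b_4 = 6.75, s_4 = 2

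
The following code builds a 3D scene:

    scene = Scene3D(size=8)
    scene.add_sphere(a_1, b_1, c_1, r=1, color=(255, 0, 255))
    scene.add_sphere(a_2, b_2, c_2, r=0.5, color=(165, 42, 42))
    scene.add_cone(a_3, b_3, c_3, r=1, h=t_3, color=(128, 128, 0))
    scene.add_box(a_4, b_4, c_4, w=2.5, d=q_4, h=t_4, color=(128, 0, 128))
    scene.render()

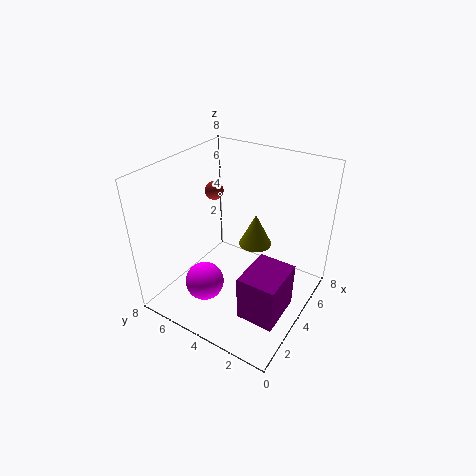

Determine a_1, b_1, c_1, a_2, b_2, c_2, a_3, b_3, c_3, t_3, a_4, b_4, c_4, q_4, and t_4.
a_1 = 1.5, b_1 = 4.5, c_1 = 2.5, a_2 = 4, b_2 = 5.5, c_2 = 6.5, a_3 = 6, b_3 = 4, c_3 = 2.5, t_3 = 2, a_4 = 1.5, b_4 = 0.5, c_4 = 1, q_4 = 2, t_4 = 2.5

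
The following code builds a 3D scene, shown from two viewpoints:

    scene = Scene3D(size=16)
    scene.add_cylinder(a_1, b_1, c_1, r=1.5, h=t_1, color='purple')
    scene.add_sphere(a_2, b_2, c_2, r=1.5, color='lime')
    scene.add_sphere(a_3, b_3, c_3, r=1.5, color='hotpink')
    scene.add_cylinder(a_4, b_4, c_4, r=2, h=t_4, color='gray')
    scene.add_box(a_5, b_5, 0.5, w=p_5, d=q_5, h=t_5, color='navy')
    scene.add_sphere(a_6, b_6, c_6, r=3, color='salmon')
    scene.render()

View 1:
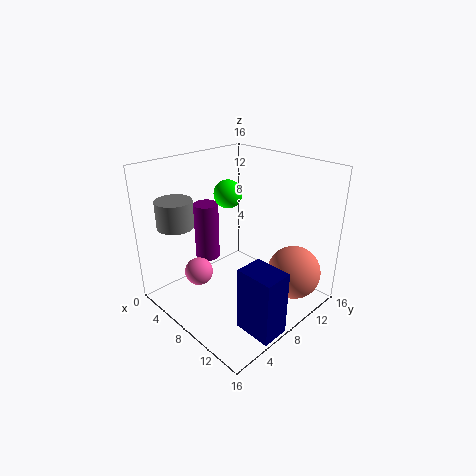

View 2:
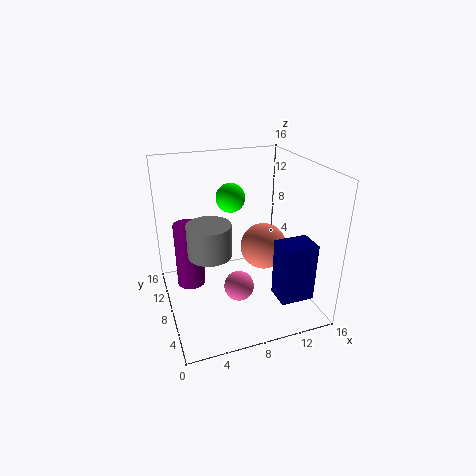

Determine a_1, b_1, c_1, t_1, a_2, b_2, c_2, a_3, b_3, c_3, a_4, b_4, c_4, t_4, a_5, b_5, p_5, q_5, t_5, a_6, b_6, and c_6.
a_1 = 2.5, b_1 = 8, c_1 = 3.5, t_1 = 7, a_2 = 7, b_2 = 7.5, c_2 = 13, a_3 = 6.5, b_3 = 3.5, c_3 = 5, a_4 = 3.5, b_4 = 3, c_4 = 9.5, t_4 = 3, a_5 = 12, b_5 = 4, p_5 = 4, q_5 = 3, t_5 = 7, a_6 = 13, b_6 = 12, c_6 = 4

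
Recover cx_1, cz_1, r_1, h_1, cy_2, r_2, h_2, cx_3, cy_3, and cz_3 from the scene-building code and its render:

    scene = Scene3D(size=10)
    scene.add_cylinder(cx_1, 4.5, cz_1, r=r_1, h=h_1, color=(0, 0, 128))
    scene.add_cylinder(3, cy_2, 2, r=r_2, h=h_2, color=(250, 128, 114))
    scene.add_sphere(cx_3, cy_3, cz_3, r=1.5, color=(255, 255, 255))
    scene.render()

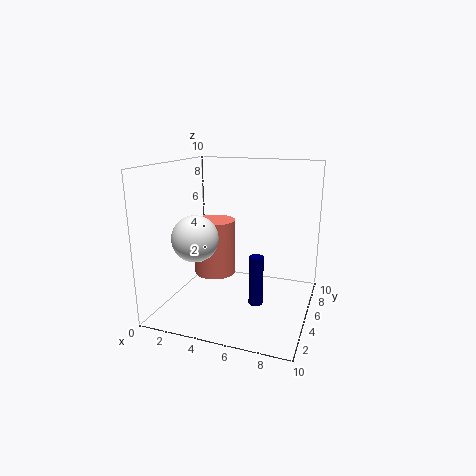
cx_1 = 6.5
cz_1 = 0.5
r_1 = 0.5
h_1 = 3.5
cy_2 = 5.5
r_2 = 1.5
h_2 = 4
cx_3 = 3
cy_3 = 2.5
cz_3 = 5.5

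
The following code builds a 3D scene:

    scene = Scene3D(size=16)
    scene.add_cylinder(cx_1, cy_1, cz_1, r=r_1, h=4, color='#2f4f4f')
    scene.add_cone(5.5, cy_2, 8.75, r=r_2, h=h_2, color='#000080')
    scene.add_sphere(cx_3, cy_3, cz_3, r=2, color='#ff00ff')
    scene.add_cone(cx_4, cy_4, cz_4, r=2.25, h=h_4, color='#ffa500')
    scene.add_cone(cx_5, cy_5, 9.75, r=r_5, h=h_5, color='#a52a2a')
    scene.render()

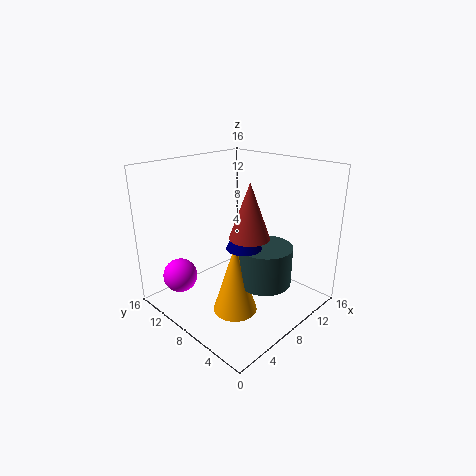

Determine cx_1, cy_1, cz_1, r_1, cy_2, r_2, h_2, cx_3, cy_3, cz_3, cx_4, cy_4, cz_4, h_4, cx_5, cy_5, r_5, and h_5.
cx_1 = 7.25, cy_1 = 3.5, cz_1 = 4.75, r_1 = 2.75, cy_2 = 4.75, r_2 = 1.75, h_2 = 3.5, cx_3 = 3.75, cy_3 = 13.5, cz_3 = 2.75, cx_4 = 4.5, cy_4 = 5, cz_4 = 2, h_4 = 7.25, cx_5 = 6, cy_5 = 4.5, r_5 = 2, h_5 = 5.5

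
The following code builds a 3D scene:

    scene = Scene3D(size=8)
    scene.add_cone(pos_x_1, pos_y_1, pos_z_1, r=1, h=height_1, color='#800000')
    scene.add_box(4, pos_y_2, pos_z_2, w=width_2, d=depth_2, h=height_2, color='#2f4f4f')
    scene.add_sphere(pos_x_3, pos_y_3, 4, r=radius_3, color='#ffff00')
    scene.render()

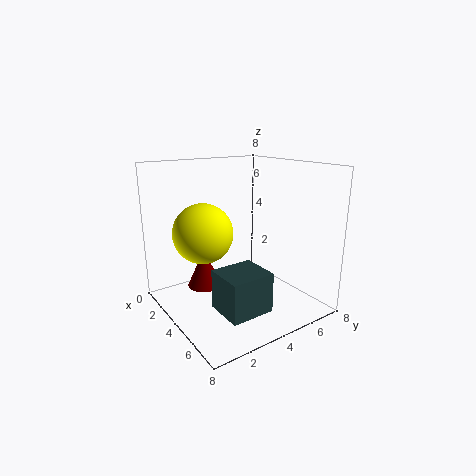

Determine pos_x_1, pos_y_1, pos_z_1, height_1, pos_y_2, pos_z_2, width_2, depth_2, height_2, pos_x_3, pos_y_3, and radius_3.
pos_x_1 = 2.25, pos_y_1 = 2.75, pos_z_1 = 0.75, height_1 = 2.25, pos_y_2 = 2.25, pos_z_2 = 0.25, width_2 = 2.25, depth_2 = 2.5, height_2 = 2.25, pos_x_3 = 2.25, pos_y_3 = 2.75, radius_3 = 1.75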